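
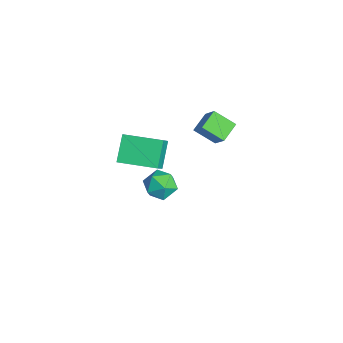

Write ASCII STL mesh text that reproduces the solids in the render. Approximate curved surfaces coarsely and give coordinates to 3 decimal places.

solid 
facet normal -0.594 -0.527 0.608
outer loop
vertex -2.782 -1.134 -3.366
vertex -2.451 -2.026 -3.815
vertex -1.943 -1.636 -2.981
endloop
endfacet
facet normal -0.378 0.076 0.923
outer loop
vertex -2.782 -1.134 -3.366
vertex -1.943 -1.636 -2.981
vertex -1.936 -0.588 -3.064
endloop
endfacet
facet normal -0.587 0.624 0.516
outer loop
vertex -2.782 -1.134 -3.366
vertex -1.936 -0.588 -3.064
vertex -2.44 -0.33 -3.95
endloop
endfacet
facet normal -0.931 0.360 -0.049
outer loop
vertex -2.782 -1.134 -3.366
vertex -2.44 -0.33 -3.95
vertex -2.759 -1.218 -4.414
endloop
endfacet
facet normal -0.936 -0.351 0.008
outer loop
vertex -2.782 -1.134 -3.366
vertex -2.759 -1.218 -4.414
vertex -2.451 -2.026 -3.815
endloop
endfacet
facet normal 0.335 0.072 0.940
outer loop
vertex -1.936 -0.588 -3.064
vertex -1.943 -1.636 -2.981
vertex -1.081 -1.142 -3.326
endloop
endfacet
facet normal -0.014 -0.903 0.430
outer loop
vertex -1.943 -1.636 -2.981
vertex -2.451 -2.026 -3.815
vertex -1.4 -2.03 -3.79
endloop
endfacet
facet normal -0.567 -0.619 -0.543
outer loop
vertex -2.451 -2.026 -3.815
vertex -2.759 -1.218 -4.414
vertex -1.904 -1.772 -4.676
endloop
endfacet
facet normal -0.559 0.533 -0.635
outer loop
vertex -2.759 -1.218 -4.414
vertex -2.44 -0.33 -3.95
vertex -1.897 -0.724 -4.759
endloop
endfacet
facet normal -0.003 0.960 0.281
outer loop
vertex -2.44 -0.33 -3.95
vertex -1.936 -0.588 -3.064
vertex -1.389 -0.334 -3.925
endloop
endfacet
facet normal 0.931 -0.360 0.049
outer loop
vertex -1.058 -1.226 -4.374
vertex -1.081 -1.142 -3.326
vertex -1.4 -2.03 -3.79
endloop
endfacet
facet normal 0.587 -0.624 -0.516
outer loop
vertex -1.058 -1.226 -4.374
vertex -1.4 -2.03 -3.79
vertex -1.904 -1.772 -4.676
endloop
endfacet
facet normal 0.378 -0.076 -0.923
outer loop
vertex -1.058 -1.226 -4.374
vertex -1.904 -1.772 -4.676
vertex -1.897 -0.724 -4.759
endloop
endfacet
facet normal 0.594 0.527 -0.608
outer loop
vertex -1.058 -1.226 -4.374
vertex -1.897 -0.724 -4.759
vertex -1.389 -0.334 -3.925
endloop
endfacet
facet normal 0.936 0.351 -0.008
outer loop
vertex -1.058 -1.226 -4.374
vertex -1.389 -0.334 -3.925
vertex -1.081 -1.142 -3.326
endloop
endfacet
facet normal 0.559 -0.533 0.635
outer loop
vertex -1.4 -2.03 -3.79
vertex -1.081 -1.142 -3.326
vertex -1.943 -1.636 -2.981
endloop
endfacet
facet normal 0.003 -0.960 -0.281
outer loop
vertex -1.904 -1.772 -4.676
vertex -1.4 -2.03 -3.79
vertex -2.451 -2.026 -3.815
endloop
endfacet
facet normal -0.335 -0.072 -0.940
outer loop
vertex -1.897 -0.724 -4.759
vertex -1.904 -1.772 -4.676
vertex -2.759 -1.218 -4.414
endloop
endfacet
facet normal 0.014 0.903 -0.430
outer loop
vertex -1.389 -0.334 -3.925
vertex -1.897 -0.724 -4.759
vertex -2.44 -0.33 -3.95
endloop
endfacet
facet normal 0.567 0.619 0.543
outer loop
vertex -1.081 -1.142 -3.326
vertex -1.389 -0.334 -3.925
vertex -1.936 -0.588 -3.064
endloop
endfacet
facet normal -0.600 0.321 -0.733
outer loop
vertex -0.177 -3.354 3.054
vertex 0.844 -1.462 3.048
vertex 0.905 -3.942 1.911
endloop
endfacet
facet normal -0.475 -0.880 0.003
outer loop
vertex 1.756 -4.398 2.952
vertex -0.177 -3.354 3.054
vertex 0.905 -3.942 1.911
endloop
endfacet
facet normal -0.600 0.321 -0.733
outer loop
vertex 0.905 -3.942 1.911
vertex 0.844 -1.462 3.048
vertex 1.926 -2.05 1.905
endloop
endfacet
facet normal 0.644 -0.350 -0.680
outer loop
vertex 1.926 -2.05 1.905
vertex 1.756 -4.398 2.952
vertex 0.905 -3.942 1.911
endloop
endfacet
facet normal -0.644 0.350 0.680
outer loop
vertex -0.177 -3.354 3.054
vertex 1.695 -1.918 4.089
vertex 0.844 -1.462 3.048
endloop
endfacet
facet normal -0.475 -0.880 0.003
outer loop
vertex 0.674 -3.81 4.095
vertex -0.177 -3.354 3.054
vertex 1.756 -4.398 2.952
endloop
endfacet
facet normal -0.644 0.350 0.680
outer loop
vertex 0.674 -3.81 4.095
vertex 1.695 -1.918 4.089
vertex -0.177 -3.354 3.054
endloop
endfacet
facet normal 0.475 0.880 -0.003
outer loop
vertex 0.844 -1.462 3.048
vertex 1.695 -1.918 4.089
vertex 1.926 -2.05 1.905
endloop
endfacet
facet normal 0.644 -0.350 -0.680
outer loop
vertex 2.777 -2.506 2.946
vertex 1.756 -4.398 2.952
vertex 1.926 -2.05 1.905
endloop
endfacet
facet normal 0.475 0.880 -0.003
outer loop
vertex 1.926 -2.05 1.905
vertex 1.695 -1.918 4.089
vertex 2.777 -2.506 2.946
endloop
endfacet
facet normal 0.600 -0.321 0.733
outer loop
vertex 2.777 -2.506 2.946
vertex 0.674 -3.81 4.095
vertex 1.756 -4.398 2.952
endloop
endfacet
facet normal 0.600 -0.321 0.733
outer loop
vertex 1.695 -1.918 4.089
vertex 0.674 -3.81 4.095
vertex 2.777 -2.506 2.946
endloop
endfacet
facet normal -0.638 -0.123 -0.760
outer loop
vertex -2.836 1.591 0.964
vertex -2.134 2.612 0.21
vertex -2.088 0.716 0.477
endloop
endfacet
facet normal -0.484 -0.704 0.520
outer loop
vertex -1.086 0.908 1.67
vertex -2.836 1.591 0.964
vertex -2.088 0.716 0.477
endloop
endfacet
facet normal -0.638 -0.123 -0.760
outer loop
vertex -2.088 0.716 0.477
vertex -2.134 2.612 0.21
vertex -1.386 1.737 -0.277
endloop
endfacet
facet normal 0.599 -0.700 -0.390
outer loop
vertex -1.386 1.737 -0.277
vertex -1.086 0.908 1.67
vertex -2.088 0.716 0.477
endloop
endfacet
facet normal -0.599 0.700 0.390
outer loop
vertex -2.836 1.591 0.964
vertex -1.132 2.804 1.403
vertex -2.134 2.612 0.21
endloop
endfacet
facet normal -0.484 -0.704 0.520
outer loop
vertex -1.834 1.783 2.157
vertex -2.836 1.591 0.964
vertex -1.086 0.908 1.67
endloop
endfacet
facet normal -0.599 0.700 0.390
outer loop
vertex -1.834 1.783 2.157
vertex -1.132 2.804 1.403
vertex -2.836 1.591 0.964
endloop
endfacet
facet normal 0.484 0.704 -0.520
outer loop
vertex -2.134 2.612 0.21
vertex -1.132 2.804 1.403
vertex -1.386 1.737 -0.277
endloop
endfacet
facet normal 0.599 -0.700 -0.390
outer loop
vertex -0.384 1.929 0.916
vertex -1.086 0.908 1.67
vertex -1.386 1.737 -0.277
endloop
endfacet
facet normal 0.484 0.704 -0.520
outer loop
vertex -1.386 1.737 -0.277
vertex -1.132 2.804 1.403
vertex -0.384 1.929 0.916
endloop
endfacet
facet normal 0.638 0.123 0.760
outer loop
vertex -0.384 1.929 0.916
vertex -1.834 1.783 2.157
vertex -1.086 0.908 1.67
endloop
endfacet
facet normal 0.638 0.123 0.760
outer loop
vertex -1.132 2.804 1.403
vertex -1.834 1.783 2.157
vertex -0.384 1.929 0.916
endloop
endfacet

endsolid


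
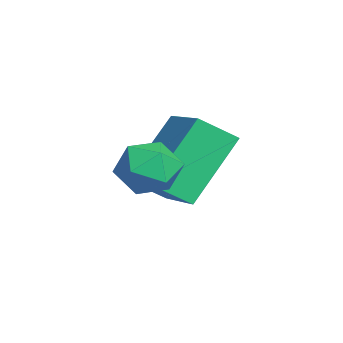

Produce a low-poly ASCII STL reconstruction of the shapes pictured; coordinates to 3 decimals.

solid 
facet normal -0.552 0.783 0.287
outer loop
vertex 1.206 -0.247 -3.443
vertex 0.61 -0.574 -3.697
vertex 0.817 -0.68 -3.009
endloop
endfacet
facet normal 0.014 0.701 0.713
outer loop
vertex 1.206 -0.247 -3.443
vertex 0.817 -0.68 -3.009
vertex 1.541 -0.709 -2.995
endloop
endfacet
facet normal 0.602 0.736 0.309
outer loop
vertex 1.206 -0.247 -3.443
vertex 1.541 -0.709 -2.995
vertex 1.783 -0.622 -3.674
endloop
endfacet
facet normal 0.399 0.840 -0.367
outer loop
vertex 1.206 -0.247 -3.443
vertex 1.783 -0.622 -3.674
vertex 1.207 -0.538 -4.108
endloop
endfacet
facet normal -0.315 0.869 -0.381
outer loop
vertex 1.206 -0.247 -3.443
vertex 1.207 -0.538 -4.108
vertex 0.61 -0.574 -3.697
endloop
endfacet
facet normal -0.017 0.048 0.999
outer loop
vertex 1.541 -0.709 -2.995
vertex 0.817 -0.68 -3.009
vertex 1.153 -1.322 -2.972
endloop
endfacet
facet normal -0.934 0.182 0.309
outer loop
vertex 0.817 -0.68 -3.009
vertex 0.61 -0.574 -3.697
vertex 0.577 -1.238 -3.406
endloop
endfacet
facet normal -0.550 0.319 -0.771
outer loop
vertex 0.61 -0.574 -3.697
vertex 1.207 -0.538 -4.108
vertex 0.819 -1.151 -4.085
endloop
endfacet
facet normal 0.604 0.273 -0.749
outer loop
vertex 1.207 -0.538 -4.108
vertex 1.783 -0.622 -3.674
vertex 1.543 -1.18 -4.071
endloop
endfacet
facet normal 0.932 0.105 0.346
outer loop
vertex 1.783 -0.622 -3.674
vertex 1.541 -0.709 -2.995
vertex 1.75 -1.286 -3.383
endloop
endfacet
facet normal -0.399 -0.840 0.367
outer loop
vertex 1.154 -1.613 -3.637
vertex 1.153 -1.322 -2.972
vertex 0.577 -1.238 -3.406
endloop
endfacet
facet normal -0.602 -0.736 -0.309
outer loop
vertex 1.154 -1.613 -3.637
vertex 0.577 -1.238 -3.406
vertex 0.819 -1.151 -4.085
endloop
endfacet
facet normal -0.014 -0.701 -0.713
outer loop
vertex 1.154 -1.613 -3.637
vertex 0.819 -1.151 -4.085
vertex 1.543 -1.18 -4.071
endloop
endfacet
facet normal 0.552 -0.783 -0.287
outer loop
vertex 1.154 -1.613 -3.637
vertex 1.543 -1.18 -4.071
vertex 1.75 -1.286 -3.383
endloop
endfacet
facet normal 0.315 -0.869 0.381
outer loop
vertex 1.154 -1.613 -3.637
vertex 1.75 -1.286 -3.383
vertex 1.153 -1.322 -2.972
endloop
endfacet
facet normal -0.604 -0.273 0.749
outer loop
vertex 0.577 -1.238 -3.406
vertex 1.153 -1.322 -2.972
vertex 0.817 -0.68 -3.009
endloop
endfacet
facet normal -0.932 -0.105 -0.346
outer loop
vertex 0.819 -1.151 -4.085
vertex 0.577 -1.238 -3.406
vertex 0.61 -0.574 -3.697
endloop
endfacet
facet normal 0.017 -0.048 -0.999
outer loop
vertex 1.543 -1.18 -4.071
vertex 0.819 -1.151 -4.085
vertex 1.207 -0.538 -4.108
endloop
endfacet
facet normal 0.934 -0.182 -0.309
outer loop
vertex 1.75 -1.286 -3.383
vertex 1.543 -1.18 -4.071
vertex 1.783 -0.622 -3.674
endloop
endfacet
facet normal 0.550 -0.319 0.771
outer loop
vertex 1.153 -1.322 -2.972
vertex 1.75 -1.286 -3.383
vertex 1.541 -0.709 -2.995
endloop
endfacet
facet normal -0.909 -0.283 -0.306
outer loop
vertex -0.663 -1.328 -4.662
vertex -1.45 -0.369 -3.209
vertex -0.725 -0.503 -5.24
endloop
endfacet
facet normal 0.412 -0.502 -0.761
outer loop
vertex 0.73 -0.051 -4.751
vertex -0.663 -1.328 -4.662
vertex -0.725 -0.503 -5.24
endloop
endfacet
facet normal -0.909 -0.282 -0.306
outer loop
vertex -0.725 -0.503 -5.24
vertex -1.45 -0.369 -3.209
vertex -1.511 0.457 -3.788
endloop
endfacet
facet normal -0.061 0.817 -0.573
outer loop
vertex -1.511 0.457 -3.788
vertex 0.73 -0.051 -4.751
vertex -0.725 -0.503 -5.24
endloop
endfacet
facet normal 0.061 -0.817 0.573
outer loop
vertex -0.663 -1.328 -4.662
vertex 0.005 0.083 -2.72
vertex -1.45 -0.369 -3.209
endloop
endfacet
facet normal 0.412 -0.502 -0.760
outer loop
vertex 0.791 -0.877 -4.172
vertex -0.663 -1.328 -4.662
vertex 0.73 -0.051 -4.751
endloop
endfacet
facet normal 0.060 -0.817 0.573
outer loop
vertex 0.791 -0.877 -4.172
vertex 0.005 0.083 -2.72
vertex -0.663 -1.328 -4.662
endloop
endfacet
facet normal -0.412 0.503 0.760
outer loop
vertex -1.45 -0.369 -3.209
vertex 0.005 0.083 -2.72
vertex -1.511 0.457 -3.788
endloop
endfacet
facet normal -0.061 0.818 -0.573
outer loop
vertex -0.057 0.908 -3.298
vertex 0.73 -0.051 -4.751
vertex -1.511 0.457 -3.788
endloop
endfacet
facet normal -0.412 0.502 0.761
outer loop
vertex -1.511 0.457 -3.788
vertex 0.005 0.083 -2.72
vertex -0.057 0.908 -3.298
endloop
endfacet
facet normal 0.909 0.282 0.306
outer loop
vertex -0.057 0.908 -3.298
vertex 0.791 -0.877 -4.172
vertex 0.73 -0.051 -4.751
endloop
endfacet
facet normal 0.909 0.282 0.306
outer loop
vertex 0.005 0.083 -2.72
vertex 0.791 -0.877 -4.172
vertex -0.057 0.908 -3.298
endloop
endfacet

endsolid


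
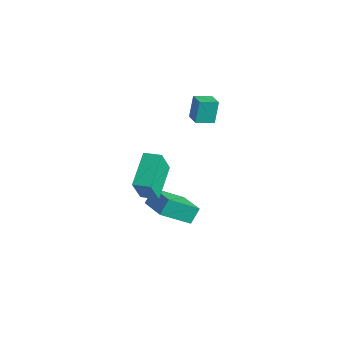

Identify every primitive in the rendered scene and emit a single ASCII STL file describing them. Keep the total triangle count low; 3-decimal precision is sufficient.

solid 
facet normal -0.848 0.413 -0.333
outer loop
vertex 0.642 3.733 3.06
vertex 1.167 4.587 2.783
vertex 0.859 3.21 1.857
endloop
endfacet
facet normal -0.505 -0.821 0.266
outer loop
vertex 1.673 2.813 2.177
vertex 0.642 3.733 3.06
vertex 0.859 3.21 1.857
endloop
endfacet
facet normal -0.847 0.414 -0.334
outer loop
vertex 0.859 3.21 1.857
vertex 1.167 4.587 2.783
vertex 1.385 4.063 1.58
endloop
endfacet
facet normal 0.163 -0.394 -0.904
outer loop
vertex 1.385 4.063 1.58
vertex 1.673 2.813 2.177
vertex 0.859 3.21 1.857
endloop
endfacet
facet normal -0.163 0.394 0.905
outer loop
vertex 0.642 3.733 3.06
vertex 1.981 4.19 3.103
vertex 1.167 4.587 2.783
endloop
endfacet
facet normal -0.505 -0.821 0.266
outer loop
vertex 1.455 3.337 3.38
vertex 0.642 3.733 3.06
vertex 1.673 2.813 2.177
endloop
endfacet
facet normal -0.164 0.395 0.904
outer loop
vertex 1.455 3.337 3.38
vertex 1.981 4.19 3.103
vertex 0.642 3.733 3.06
endloop
endfacet
facet normal 0.505 0.821 -0.266
outer loop
vertex 1.167 4.587 2.783
vertex 1.981 4.19 3.103
vertex 1.385 4.063 1.58
endloop
endfacet
facet normal 0.164 -0.394 -0.904
outer loop
vertex 2.198 3.667 1.9
vertex 1.673 2.813 2.177
vertex 1.385 4.063 1.58
endloop
endfacet
facet normal 0.505 0.821 -0.266
outer loop
vertex 1.385 4.063 1.58
vertex 1.981 4.19 3.103
vertex 2.198 3.667 1.9
endloop
endfacet
facet normal 0.848 -0.413 0.333
outer loop
vertex 2.198 3.667 1.9
vertex 1.455 3.337 3.38
vertex 1.673 2.813 2.177
endloop
endfacet
facet normal 0.847 -0.414 0.333
outer loop
vertex 1.981 4.19 3.103
vertex 1.455 3.337 3.38
vertex 2.198 3.667 1.9
endloop
endfacet
facet normal -0.896 -0.422 -0.139
outer loop
vertex 3.753 -3.723 3.4
vertex 2.871 -2.074 4.079
vertex 3.707 -3.143 1.931
endloop
endfacet
facet normal 0.443 -0.829 -0.341
outer loop
vertex 4.549 -2.746 2.061
vertex 3.753 -3.723 3.4
vertex 3.707 -3.143 1.931
endloop
endfacet
facet normal -0.896 -0.422 -0.139
outer loop
vertex 3.707 -3.143 1.931
vertex 2.871 -2.074 4.079
vertex 2.825 -1.493 2.61
endloop
endfacet
facet normal -0.029 0.367 -0.930
outer loop
vertex 2.825 -1.493 2.61
vertex 4.549 -2.746 2.061
vertex 3.707 -3.143 1.931
endloop
endfacet
facet normal 0.030 -0.367 0.930
outer loop
vertex 3.753 -3.723 3.4
vertex 3.713 -1.677 4.209
vertex 2.871 -2.074 4.079
endloop
endfacet
facet normal 0.443 -0.829 -0.342
outer loop
vertex 4.595 -3.327 3.53
vertex 3.753 -3.723 3.4
vertex 4.549 -2.746 2.061
endloop
endfacet
facet normal 0.029 -0.367 0.930
outer loop
vertex 4.595 -3.327 3.53
vertex 3.713 -1.677 4.209
vertex 3.753 -3.723 3.4
endloop
endfacet
facet normal -0.443 0.829 0.342
outer loop
vertex 2.871 -2.074 4.079
vertex 3.713 -1.677 4.209
vertex 2.825 -1.493 2.61
endloop
endfacet
facet normal -0.029 0.367 -0.930
outer loop
vertex 3.667 -1.097 2.74
vertex 4.549 -2.746 2.061
vertex 2.825 -1.493 2.61
endloop
endfacet
facet normal -0.443 0.829 0.341
outer loop
vertex 2.825 -1.493 2.61
vertex 3.713 -1.677 4.209
vertex 3.667 -1.097 2.74
endloop
endfacet
facet normal 0.896 0.422 0.139
outer loop
vertex 3.667 -1.097 2.74
vertex 4.595 -3.327 3.53
vertex 4.549 -2.746 2.061
endloop
endfacet
facet normal 0.896 0.422 0.139
outer loop
vertex 3.713 -1.677 4.209
vertex 4.595 -3.327 3.53
vertex 3.667 -1.097 2.74
endloop
endfacet
facet normal -0.914 0.272 -0.301
outer loop
vertex 2.122 -1.285 -1.221
vertex 2.085 -0.625 -0.512
vertex 2.926 0.068 -2.439
endloop
endfacet
facet normal 0.038 -0.681 -0.731
outer loop
vertex 4.415 -0.375 -1.948
vertex 2.122 -1.285 -1.221
vertex 2.926 0.068 -2.439
endloop
endfacet
facet normal -0.914 0.271 -0.301
outer loop
vertex 2.926 0.068 -2.439
vertex 2.085 -0.625 -0.512
vertex 2.888 0.728 -1.73
endloop
endfacet
facet normal 0.404 0.680 -0.612
outer loop
vertex 2.888 0.728 -1.73
vertex 4.415 -0.375 -1.948
vertex 2.926 0.068 -2.439
endloop
endfacet
facet normal -0.404 -0.680 0.612
outer loop
vertex 2.122 -1.285 -1.221
vertex 3.574 -1.068 -0.021
vertex 2.085 -0.625 -0.512
endloop
endfacet
facet normal 0.038 -0.681 -0.731
outer loop
vertex 3.612 -1.728 -0.73
vertex 2.122 -1.285 -1.221
vertex 4.415 -0.375 -1.948
endloop
endfacet
facet normal -0.404 -0.680 0.612
outer loop
vertex 3.612 -1.728 -0.73
vertex 3.574 -1.068 -0.021
vertex 2.122 -1.285 -1.221
endloop
endfacet
facet normal -0.038 0.681 0.731
outer loop
vertex 2.085 -0.625 -0.512
vertex 3.574 -1.068 -0.021
vertex 2.888 0.728 -1.73
endloop
endfacet
facet normal 0.404 0.680 -0.612
outer loop
vertex 4.378 0.285 -1.239
vertex 4.415 -0.375 -1.948
vertex 2.888 0.728 -1.73
endloop
endfacet
facet normal -0.038 0.681 0.731
outer loop
vertex 2.888 0.728 -1.73
vertex 3.574 -1.068 -0.021
vertex 4.378 0.285 -1.239
endloop
endfacet
facet normal 0.914 -0.272 0.301
outer loop
vertex 4.378 0.285 -1.239
vertex 3.612 -1.728 -0.73
vertex 4.415 -0.375 -1.948
endloop
endfacet
facet normal 0.914 -0.271 0.302
outer loop
vertex 3.574 -1.068 -0.021
vertex 3.612 -1.728 -0.73
vertex 4.378 0.285 -1.239
endloop
endfacet

endsolid


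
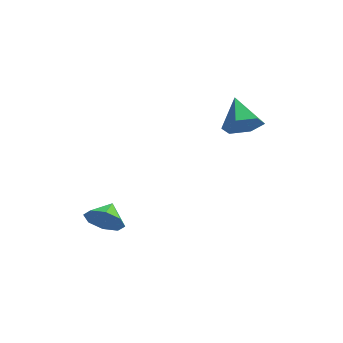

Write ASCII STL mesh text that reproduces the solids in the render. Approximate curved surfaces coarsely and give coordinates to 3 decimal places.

solid 
facet normal 0.316 -0.808 -0.497
outer loop
vertex 4.396 1.042 0.541
vertex 3.719 1.26 -0.244
vertex 4.701 1.657 -0.266
endloop
endfacet
facet normal 0.667 0.450 0.595
outer loop
vertex 4.396 1.042 0.541
vertex 4.701 1.657 -0.266
vertex 3.141 2.74 0.664
endloop
endfacet
facet normal 0.316 -0.809 -0.496
outer loop
vertex 4.701 1.657 -0.266
vertex 3.719 1.26 -0.244
vertex 4.024 1.875 -1.052
endloop
endfacet
facet normal 0.486 0.855 -0.181
outer loop
vertex 4.701 1.657 -0.266
vertex 4.024 1.875 -1.052
vertex 3.141 2.74 0.664
endloop
endfacet
facet normal 0.316 -0.809 -0.496
outer loop
vertex 4.024 1.875 -1.052
vertex 3.719 1.26 -0.244
vertex 3.042 1.478 -1.03
endloop
endfacet
facet normal -0.323 0.768 -0.553
outer loop
vertex 4.024 1.875 -1.052
vertex 3.042 1.478 -1.03
vertex 3.141 2.74 0.664
endloop
endfacet
facet normal 0.316 -0.809 -0.496
outer loop
vertex 3.042 1.478 -1.03
vertex 3.719 1.26 -0.244
vertex 2.736 0.863 -0.223
endloop
endfacet
facet normal -0.949 0.276 -0.150
outer loop
vertex 3.042 1.478 -1.03
vertex 2.736 0.863 -0.223
vertex 3.141 2.74 0.664
endloop
endfacet
facet normal 0.316 -0.809 -0.496
outer loop
vertex 2.736 0.863 -0.223
vertex 3.719 1.26 -0.244
vertex 3.413 0.645 0.563
endloop
endfacet
facet normal -0.769 -0.130 0.626
outer loop
vertex 2.736 0.863 -0.223
vertex 3.413 0.645 0.563
vertex 3.141 2.74 0.664
endloop
endfacet
facet normal 0.315 -0.809 -0.497
outer loop
vertex 3.413 0.645 0.563
vertex 3.719 1.26 -0.244
vertex 4.396 1.042 0.541
endloop
endfacet
facet normal 0.040 -0.043 0.998
outer loop
vertex 3.413 0.645 0.563
vertex 4.396 1.042 0.541
vertex 3.141 2.74 0.664
endloop
endfacet
facet normal -0.181 -0.924 -0.335
outer loop
vertex -1.54 -3.225 -4.812
vertex -2.134 -3.402 -4.003
vertex -2.285 -3.032 -4.941
endloop
endfacet
facet normal 0.297 0.810 -0.505
outer loop
vertex -1.54 -3.225 -4.812
vertex -2.285 -3.032 -4.941
vertex -1.926 -2.338 -3.617
endloop
endfacet
facet normal -0.182 -0.924 -0.335
outer loop
vertex -2.285 -3.032 -4.941
vertex -2.134 -3.402 -4.003
vertex -2.942 -3.055 -4.52
endloop
endfacet
facet normal -0.278 0.880 -0.386
outer loop
vertex -2.285 -3.032 -4.941
vertex -2.942 -3.055 -4.52
vertex -1.926 -2.338 -3.617
endloop
endfacet
facet normal -0.182 -0.924 -0.336
outer loop
vertex -2.942 -3.055 -4.52
vertex -2.134 -3.402 -4.003
vertex -3.126 -3.282 -3.796
endloop
endfacet
facet normal -0.624 0.777 0.085
outer loop
vertex -2.942 -3.055 -4.52
vertex -3.126 -3.282 -3.796
vertex -1.926 -2.338 -3.617
endloop
endfacet
facet normal -0.182 -0.925 -0.334
outer loop
vertex -3.126 -3.282 -3.796
vertex -2.134 -3.402 -4.003
vertex -2.729 -3.578 -3.193
endloop
endfacet
facet normal -0.536 0.562 0.629
outer loop
vertex -3.126 -3.282 -3.796
vertex -2.729 -3.578 -3.193
vertex -1.926 -2.338 -3.617
endloop
endfacet
facet normal -0.183 -0.924 -0.335
outer loop
vertex -2.729 -3.578 -3.193
vertex -2.134 -3.402 -4.003
vertex -1.984 -3.772 -3.064
endloop
endfacet
facet normal -0.067 0.361 0.930
outer loop
vertex -2.729 -3.578 -3.193
vertex -1.984 -3.772 -3.064
vertex -1.926 -2.338 -3.617
endloop
endfacet
facet normal -0.181 -0.925 -0.335
outer loop
vertex -1.984 -3.772 -3.064
vertex -2.134 -3.402 -4.003
vertex -1.327 -3.748 -3.485
endloop
endfacet
facet normal 0.508 0.292 0.810
outer loop
vertex -1.984 -3.772 -3.064
vertex -1.327 -3.748 -3.485
vertex -1.926 -2.338 -3.617
endloop
endfacet
facet normal -0.181 -0.924 -0.336
outer loop
vertex -1.327 -3.748 -3.485
vertex -2.134 -3.402 -4.003
vertex -1.143 -3.521 -4.209
endloop
endfacet
facet normal 0.853 0.394 0.341
outer loop
vertex -1.327 -3.748 -3.485
vertex -1.143 -3.521 -4.209
vertex -1.926 -2.338 -3.617
endloop
endfacet
facet normal -0.181 -0.925 -0.335
outer loop
vertex -1.143 -3.521 -4.209
vertex -2.134 -3.402 -4.003
vertex -1.54 -3.225 -4.812
endloop
endfacet
facet normal 0.766 0.609 -0.205
outer loop
vertex -1.143 -3.521 -4.209
vertex -1.54 -3.225 -4.812
vertex -1.926 -2.338 -3.617
endloop
endfacet

endsolid


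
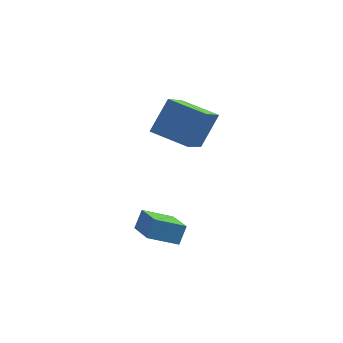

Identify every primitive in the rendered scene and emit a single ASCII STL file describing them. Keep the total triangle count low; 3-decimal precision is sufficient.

solid 
facet normal -0.926 0.316 0.208
outer loop
vertex 1.452 -0.33 2.365
vertex 2.048 0.534 3.703
vertex 1.757 1.377 1.128
endloop
endfacet
facet normal -0.351 -0.508 -0.787
outer loop
vertex 3.312 0.846 0.777
vertex 1.452 -0.33 2.365
vertex 1.757 1.377 1.128
endloop
endfacet
facet normal -0.926 0.316 0.208
outer loop
vertex 1.757 1.377 1.128
vertex 2.048 0.534 3.703
vertex 2.353 2.241 2.465
endloop
endfacet
facet normal 0.142 0.801 -0.581
outer loop
vertex 2.353 2.241 2.465
vertex 3.312 0.846 0.777
vertex 1.757 1.377 1.128
endloop
endfacet
facet normal -0.143 -0.801 0.581
outer loop
vertex 1.452 -0.33 2.365
vertex 3.603 0.003 3.352
vertex 2.048 0.534 3.703
endloop
endfacet
facet normal -0.351 -0.508 -0.787
outer loop
vertex 3.007 -0.861 2.015
vertex 1.452 -0.33 2.365
vertex 3.312 0.846 0.777
endloop
endfacet
facet normal -0.143 -0.801 0.581
outer loop
vertex 3.007 -0.861 2.015
vertex 3.603 0.003 3.352
vertex 1.452 -0.33 2.365
endloop
endfacet
facet normal 0.351 0.508 0.787
outer loop
vertex 2.048 0.534 3.703
vertex 3.603 0.003 3.352
vertex 2.353 2.241 2.465
endloop
endfacet
facet normal 0.143 0.801 -0.581
outer loop
vertex 3.908 1.71 2.115
vertex 3.312 0.846 0.777
vertex 2.353 2.241 2.465
endloop
endfacet
facet normal 0.351 0.508 0.787
outer loop
vertex 2.353 2.241 2.465
vertex 3.603 0.003 3.352
vertex 3.908 1.71 2.115
endloop
endfacet
facet normal 0.926 -0.316 -0.208
outer loop
vertex 3.908 1.71 2.115
vertex 3.007 -0.861 2.015
vertex 3.312 0.846 0.777
endloop
endfacet
facet normal 0.926 -0.316 -0.208
outer loop
vertex 3.603 0.003 3.352
vertex 3.007 -0.861 2.015
vertex 3.908 1.71 2.115
endloop
endfacet
facet normal -0.864 -0.278 0.421
outer loop
vertex 2.159 -3.796 -0.073
vertex 1.464 -2.495 -0.641
vertex 1.939 -4.237 -0.815
endloop
endfacet
facet normal 0.440 -0.823 0.359
outer loop
vertex 3.096 -3.865 -1.379
vertex 2.159 -3.796 -0.073
vertex 1.939 -4.237 -0.815
endloop
endfacet
facet normal -0.863 -0.278 0.421
outer loop
vertex 1.939 -4.237 -0.815
vertex 1.464 -2.495 -0.641
vertex 1.244 -2.936 -1.382
endloop
endfacet
facet normal -0.247 -0.495 -0.833
outer loop
vertex 1.244 -2.936 -1.382
vertex 3.096 -3.865 -1.379
vertex 1.939 -4.237 -0.815
endloop
endfacet
facet normal 0.247 0.495 0.833
outer loop
vertex 2.159 -3.796 -0.073
vertex 2.621 -2.123 -1.205
vertex 1.464 -2.495 -0.641
endloop
endfacet
facet normal 0.440 -0.823 0.359
outer loop
vertex 3.316 -3.424 -0.638
vertex 2.159 -3.796 -0.073
vertex 3.096 -3.865 -1.379
endloop
endfacet
facet normal 0.247 0.495 0.833
outer loop
vertex 3.316 -3.424 -0.638
vertex 2.621 -2.123 -1.205
vertex 2.159 -3.796 -0.073
endloop
endfacet
facet normal -0.440 0.823 -0.359
outer loop
vertex 1.464 -2.495 -0.641
vertex 2.621 -2.123 -1.205
vertex 1.244 -2.936 -1.382
endloop
endfacet
facet normal -0.247 -0.496 -0.833
outer loop
vertex 2.401 -2.564 -1.947
vertex 3.096 -3.865 -1.379
vertex 1.244 -2.936 -1.382
endloop
endfacet
facet normal -0.440 0.823 -0.359
outer loop
vertex 1.244 -2.936 -1.382
vertex 2.621 -2.123 -1.205
vertex 2.401 -2.564 -1.947
endloop
endfacet
facet normal 0.863 0.277 -0.421
outer loop
vertex 2.401 -2.564 -1.947
vertex 3.316 -3.424 -0.638
vertex 3.096 -3.865 -1.379
endloop
endfacet
facet normal 0.863 0.278 -0.421
outer loop
vertex 2.621 -2.123 -1.205
vertex 3.316 -3.424 -0.638
vertex 2.401 -2.564 -1.947
endloop
endfacet

endsolid


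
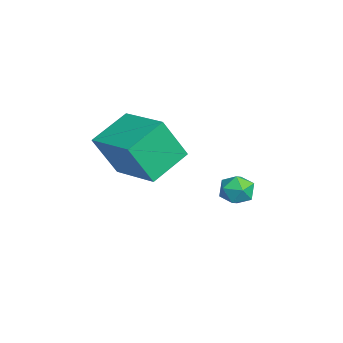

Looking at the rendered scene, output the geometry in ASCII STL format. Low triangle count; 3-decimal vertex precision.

solid 
facet normal -0.826 -0.527 -0.200
outer loop
vertex -0.208 -2.428 2.636
vertex -1.18 -1.179 3.359
vertex -0.35 -1.573 0.968
endloop
endfacet
facet normal 0.559 -0.718 -0.415
outer loop
vertex 1.36 -0.481 1.381
vertex -0.208 -2.428 2.636
vertex -0.35 -1.573 0.968
endloop
endfacet
facet normal -0.826 -0.527 -0.200
outer loop
vertex -0.35 -1.573 0.968
vertex -1.18 -1.179 3.359
vertex -1.322 -0.324 1.691
endloop
endfacet
facet normal -0.076 0.455 -0.887
outer loop
vertex -1.322 -0.324 1.691
vertex 1.36 -0.481 1.381
vertex -0.35 -1.573 0.968
endloop
endfacet
facet normal 0.076 -0.455 0.887
outer loop
vertex -0.208 -2.428 2.636
vertex 0.53 -0.087 3.772
vertex -1.18 -1.179 3.359
endloop
endfacet
facet normal 0.559 -0.718 -0.415
outer loop
vertex 1.502 -1.336 3.049
vertex -0.208 -2.428 2.636
vertex 1.36 -0.481 1.381
endloop
endfacet
facet normal 0.076 -0.455 0.887
outer loop
vertex 1.502 -1.336 3.049
vertex 0.53 -0.087 3.772
vertex -0.208 -2.428 2.636
endloop
endfacet
facet normal -0.559 0.718 0.415
outer loop
vertex -1.18 -1.179 3.359
vertex 0.53 -0.087 3.772
vertex -1.322 -0.324 1.691
endloop
endfacet
facet normal -0.076 0.455 -0.887
outer loop
vertex 0.388 0.768 2.104
vertex 1.36 -0.481 1.381
vertex -1.322 -0.324 1.691
endloop
endfacet
facet normal -0.559 0.718 0.415
outer loop
vertex -1.322 -0.324 1.691
vertex 0.53 -0.087 3.772
vertex 0.388 0.768 2.104
endloop
endfacet
facet normal 0.826 0.527 0.200
outer loop
vertex 0.388 0.768 2.104
vertex 1.502 -1.336 3.049
vertex 1.36 -0.481 1.381
endloop
endfacet
facet normal 0.826 0.527 0.200
outer loop
vertex 0.53 -0.087 3.772
vertex 1.502 -1.336 3.049
vertex 0.388 0.768 2.104
endloop
endfacet
facet normal 0.087 0.984 -0.159
outer loop
vertex -0.897 3.164 -1.048
vertex -1.619 3.229 -1.039
vertex -1.241 3.295 -0.423
endloop
endfacet
facet normal 0.649 0.733 0.204
outer loop
vertex -0.897 3.164 -1.048
vertex -1.241 3.295 -0.423
vertex -0.695 2.817 -0.444
endloop
endfacet
facet normal 0.956 0.224 -0.191
outer loop
vertex -0.897 3.164 -1.048
vertex -0.695 2.817 -0.444
vertex -0.736 2.457 -1.072
endloop
endfacet
facet normal 0.584 0.160 -0.796
outer loop
vertex -0.897 3.164 -1.048
vertex -0.736 2.457 -1.072
vertex -1.307 2.711 -1.44
endloop
endfacet
facet normal 0.047 0.629 -0.776
outer loop
vertex -0.897 3.164 -1.048
vertex -1.307 2.711 -1.44
vertex -1.619 3.229 -1.039
endloop
endfacet
facet normal 0.409 0.432 0.804
outer loop
vertex -0.695 2.817 -0.444
vertex -1.241 3.295 -0.423
vertex -1.293 2.669 -0.06
endloop
endfacet
facet normal -0.502 0.837 0.218
outer loop
vertex -1.241 3.295 -0.423
vertex -1.619 3.229 -1.039
vertex -1.864 2.923 -0.428
endloop
endfacet
facet normal -0.567 0.263 -0.781
outer loop
vertex -1.619 3.229 -1.039
vertex -1.307 2.711 -1.44
vertex -1.905 2.563 -1.056
endloop
endfacet
facet normal 0.303 -0.497 -0.813
outer loop
vertex -1.307 2.711 -1.44
vertex -0.736 2.457 -1.072
vertex -1.359 2.085 -1.077
endloop
endfacet
facet normal 0.905 -0.393 0.166
outer loop
vertex -0.736 2.457 -1.072
vertex -0.695 2.817 -0.444
vertex -0.981 2.151 -0.461
endloop
endfacet
facet normal -0.584 -0.160 0.796
outer loop
vertex -1.703 2.216 -0.452
vertex -1.293 2.669 -0.06
vertex -1.864 2.923 -0.428
endloop
endfacet
facet normal -0.956 -0.224 0.191
outer loop
vertex -1.703 2.216 -0.452
vertex -1.864 2.923 -0.428
vertex -1.905 2.563 -1.056
endloop
endfacet
facet normal -0.649 -0.733 -0.204
outer loop
vertex -1.703 2.216 -0.452
vertex -1.905 2.563 -1.056
vertex -1.359 2.085 -1.077
endloop
endfacet
facet normal -0.087 -0.984 0.159
outer loop
vertex -1.703 2.216 -0.452
vertex -1.359 2.085 -1.077
vertex -0.981 2.151 -0.461
endloop
endfacet
facet normal -0.047 -0.629 0.776
outer loop
vertex -1.703 2.216 -0.452
vertex -0.981 2.151 -0.461
vertex -1.293 2.669 -0.06
endloop
endfacet
facet normal -0.303 0.497 0.813
outer loop
vertex -1.864 2.923 -0.428
vertex -1.293 2.669 -0.06
vertex -1.241 3.295 -0.423
endloop
endfacet
facet normal -0.905 0.393 -0.166
outer loop
vertex -1.905 2.563 -1.056
vertex -1.864 2.923 -0.428
vertex -1.619 3.229 -1.039
endloop
endfacet
facet normal -0.409 -0.432 -0.804
outer loop
vertex -1.359 2.085 -1.077
vertex -1.905 2.563 -1.056
vertex -1.307 2.711 -1.44
endloop
endfacet
facet normal 0.502 -0.837 -0.218
outer loop
vertex -0.981 2.151 -0.461
vertex -1.359 2.085 -1.077
vertex -0.736 2.457 -1.072
endloop
endfacet
facet normal 0.567 -0.263 0.781
outer loop
vertex -1.293 2.669 -0.06
vertex -0.981 2.151 -0.461
vertex -0.695 2.817 -0.444
endloop
endfacet

endsolid


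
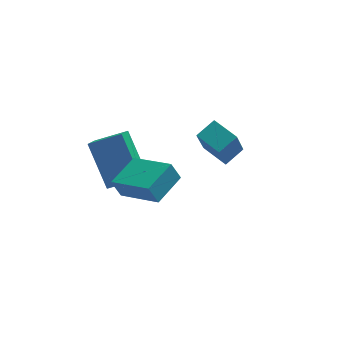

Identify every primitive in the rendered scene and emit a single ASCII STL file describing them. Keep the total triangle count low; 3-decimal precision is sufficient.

solid 
facet normal -0.887 0.164 -0.433
outer loop
vertex -2.815 -1.228 -3.32
vertex -3.321 0.095 -1.783
vertex -2.48 -0.585 -3.763
endloop
endfacet
facet normal 0.242 -0.633 -0.736
outer loop
vertex -1.239 -0.815 -3.157
vertex -2.815 -1.228 -3.32
vertex -2.48 -0.585 -3.763
endloop
endfacet
facet normal -0.887 0.164 -0.433
outer loop
vertex -2.48 -0.585 -3.763
vertex -3.321 0.095 -1.783
vertex -2.986 0.738 -2.226
endloop
endfacet
facet normal 0.395 0.757 -0.521
outer loop
vertex -2.986 0.738 -2.226
vertex -1.239 -0.815 -3.157
vertex -2.48 -0.585 -3.763
endloop
endfacet
facet normal -0.395 -0.757 0.521
outer loop
vertex -2.815 -1.228 -3.32
vertex -2.08 -0.135 -1.177
vertex -3.321 0.095 -1.783
endloop
endfacet
facet normal 0.242 -0.633 -0.736
outer loop
vertex -1.574 -1.458 -2.714
vertex -2.815 -1.228 -3.32
vertex -1.239 -0.815 -3.157
endloop
endfacet
facet normal -0.395 -0.757 0.521
outer loop
vertex -1.574 -1.458 -2.714
vertex -2.08 -0.135 -1.177
vertex -2.815 -1.228 -3.32
endloop
endfacet
facet normal -0.242 0.633 0.736
outer loop
vertex -3.321 0.095 -1.783
vertex -2.08 -0.135 -1.177
vertex -2.986 0.738 -2.226
endloop
endfacet
facet normal 0.395 0.757 -0.521
outer loop
vertex -1.745 0.508 -1.62
vertex -1.239 -0.815 -3.157
vertex -2.986 0.738 -2.226
endloop
endfacet
facet normal -0.242 0.633 0.736
outer loop
vertex -2.986 0.738 -2.226
vertex -2.08 -0.135 -1.177
vertex -1.745 0.508 -1.62
endloop
endfacet
facet normal 0.887 -0.164 0.433
outer loop
vertex -1.745 0.508 -1.62
vertex -1.574 -1.458 -2.714
vertex -1.239 -0.815 -3.157
endloop
endfacet
facet normal 0.887 -0.164 0.433
outer loop
vertex -2.08 -0.135 -1.177
vertex -1.574 -1.458 -2.714
vertex -1.745 0.508 -1.62
endloop
endfacet
facet normal -0.612 0.701 -0.365
outer loop
vertex -2.976 -3.681 -0.506
vertex -2.017 -2.691 -0.212
vertex -2.65 -3.779 -1.241
endloop
endfacet
facet normal -0.680 -0.703 -0.208
outer loop
vertex -1.523 -5.069 -0.568
vertex -2.976 -3.681 -0.506
vertex -2.65 -3.779 -1.241
endloop
endfacet
facet normal -0.612 0.702 -0.365
outer loop
vertex -2.65 -3.779 -1.241
vertex -2.017 -2.691 -0.212
vertex -1.69 -2.788 -0.946
endloop
endfacet
facet normal 0.403 -0.121 -0.907
outer loop
vertex -1.69 -2.788 -0.946
vertex -1.523 -5.069 -0.568
vertex -2.65 -3.779 -1.241
endloop
endfacet
facet normal -0.403 0.121 0.907
outer loop
vertex -2.976 -3.681 -0.506
vertex -0.89 -3.981 0.461
vertex -2.017 -2.691 -0.212
endloop
endfacet
facet normal -0.680 -0.702 -0.210
outer loop
vertex -1.85 -4.972 0.166
vertex -2.976 -3.681 -0.506
vertex -1.523 -5.069 -0.568
endloop
endfacet
facet normal -0.403 0.121 0.907
outer loop
vertex -1.85 -4.972 0.166
vertex -0.89 -3.981 0.461
vertex -2.976 -3.681 -0.506
endloop
endfacet
facet normal 0.679 0.703 0.210
outer loop
vertex -2.017 -2.691 -0.212
vertex -0.89 -3.981 0.461
vertex -1.69 -2.788 -0.946
endloop
endfacet
facet normal 0.403 -0.121 -0.907
outer loop
vertex -0.564 -4.079 -0.274
vertex -1.523 -5.069 -0.568
vertex -1.69 -2.788 -0.946
endloop
endfacet
facet normal 0.681 0.702 0.208
outer loop
vertex -1.69 -2.788 -0.946
vertex -0.89 -3.981 0.461
vertex -0.564 -4.079 -0.274
endloop
endfacet
facet normal 0.612 -0.701 0.365
outer loop
vertex -0.564 -4.079 -0.274
vertex -1.85 -4.972 0.166
vertex -1.523 -5.069 -0.568
endloop
endfacet
facet normal 0.612 -0.702 0.365
outer loop
vertex -0.89 -3.981 0.461
vertex -1.85 -4.972 0.166
vertex -0.564 -4.079 -0.274
endloop
endfacet
facet normal -0.786 -0.444 -0.430
outer loop
vertex 1.416 -1.039 -2.006
vertex 0.741 -0.093 -1.75
vertex 1.825 -0.354 -3.462
endloop
endfacet
facet normal 0.567 -0.795 -0.215
outer loop
vertex 2.579 0.073 -3.05
vertex 1.416 -1.039 -2.006
vertex 1.825 -0.354 -3.462
endloop
endfacet
facet normal -0.786 -0.446 -0.429
outer loop
vertex 1.825 -0.354 -3.462
vertex 0.741 -0.093 -1.75
vertex 1.149 0.592 -3.207
endloop
endfacet
facet normal 0.246 0.412 -0.877
outer loop
vertex 1.149 0.592 -3.207
vertex 2.579 0.073 -3.05
vertex 1.825 -0.354 -3.462
endloop
endfacet
facet normal -0.246 -0.413 0.877
outer loop
vertex 1.416 -1.039 -2.006
vertex 1.495 0.334 -1.338
vertex 0.741 -0.093 -1.75
endloop
endfacet
facet normal 0.567 -0.795 -0.215
outer loop
vertex 2.171 -0.612 -1.593
vertex 1.416 -1.039 -2.006
vertex 2.579 0.073 -3.05
endloop
endfacet
facet normal -0.246 -0.412 0.877
outer loop
vertex 2.171 -0.612 -1.593
vertex 1.495 0.334 -1.338
vertex 1.416 -1.039 -2.006
endloop
endfacet
facet normal -0.568 0.795 0.215
outer loop
vertex 0.741 -0.093 -1.75
vertex 1.495 0.334 -1.338
vertex 1.149 0.592 -3.207
endloop
endfacet
facet normal 0.246 0.413 -0.877
outer loop
vertex 1.904 1.019 -2.794
vertex 2.579 0.073 -3.05
vertex 1.149 0.592 -3.207
endloop
endfacet
facet normal -0.567 0.795 0.215
outer loop
vertex 1.149 0.592 -3.207
vertex 1.495 0.334 -1.338
vertex 1.904 1.019 -2.794
endloop
endfacet
facet normal 0.786 0.445 0.429
outer loop
vertex 1.904 1.019 -2.794
vertex 2.171 -0.612 -1.593
vertex 2.579 0.073 -3.05
endloop
endfacet
facet normal 0.785 0.445 0.430
outer loop
vertex 1.495 0.334 -1.338
vertex 2.171 -0.612 -1.593
vertex 1.904 1.019 -2.794
endloop
endfacet

endsolid


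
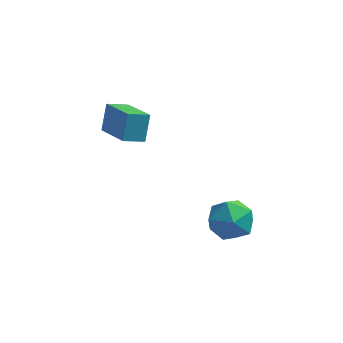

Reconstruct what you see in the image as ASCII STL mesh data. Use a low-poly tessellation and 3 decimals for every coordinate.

solid 
facet normal -0.596 0.707 -0.381
outer loop
vertex -3.997 3.419 3.152
vertex -3.188 3.914 2.806
vertex -4.071 2.737 2.001
endloop
endfacet
facet normal -0.801 -0.491 0.342
outer loop
vertex -2.832 1.266 2.794
vertex -3.997 3.419 3.152
vertex -4.071 2.737 2.001
endloop
endfacet
facet normal -0.595 0.707 -0.381
outer loop
vertex -4.071 2.737 2.001
vertex -3.188 3.914 2.806
vertex -3.261 3.232 1.655
endloop
endfacet
facet normal -0.055 -0.510 -0.859
outer loop
vertex -3.261 3.232 1.655
vertex -2.832 1.266 2.794
vertex -4.071 2.737 2.001
endloop
endfacet
facet normal 0.055 0.510 0.859
outer loop
vertex -3.997 3.419 3.152
vertex -1.949 2.443 3.599
vertex -3.188 3.914 2.806
endloop
endfacet
facet normal -0.802 -0.491 0.342
outer loop
vertex -2.759 1.948 3.945
vertex -3.997 3.419 3.152
vertex -2.832 1.266 2.794
endloop
endfacet
facet normal 0.055 0.510 0.859
outer loop
vertex -2.759 1.948 3.945
vertex -1.949 2.443 3.599
vertex -3.997 3.419 3.152
endloop
endfacet
facet normal 0.801 0.491 -0.342
outer loop
vertex -3.188 3.914 2.806
vertex -1.949 2.443 3.599
vertex -3.261 3.232 1.655
endloop
endfacet
facet normal -0.055 -0.510 -0.859
outer loop
vertex -2.023 1.761 2.448
vertex -2.832 1.266 2.794
vertex -3.261 3.232 1.655
endloop
endfacet
facet normal 0.802 0.490 -0.342
outer loop
vertex -3.261 3.232 1.655
vertex -1.949 2.443 3.599
vertex -2.023 1.761 2.448
endloop
endfacet
facet normal 0.596 -0.707 0.381
outer loop
vertex -2.023 1.761 2.448
vertex -2.759 1.948 3.945
vertex -2.832 1.266 2.794
endloop
endfacet
facet normal 0.595 -0.708 0.381
outer loop
vertex -1.949 2.443 3.599
vertex -2.759 1.948 3.945
vertex -2.023 1.761 2.448
endloop
endfacet
facet normal -0.377 0.660 0.650
outer loop
vertex 1.003 0.339 0.053
vertex 1.649 -0.073 0.847
vertex 2.013 0.756 0.216
endloop
endfacet
facet normal -0.380 0.925 -0.013
outer loop
vertex 1.003 0.339 0.053
vertex 2.013 0.756 0.216
vertex 1.643 0.59 -0.811
endloop
endfacet
facet normal -0.764 0.486 -0.425
outer loop
vertex 1.003 0.339 0.053
vertex 1.643 0.59 -0.811
vertex 1.052 -0.342 -0.814
endloop
endfacet
facet normal -0.999 -0.050 -0.017
outer loop
vertex 1.003 0.339 0.053
vertex 1.052 -0.342 -0.814
vertex 1.055 -0.752 0.211
endloop
endfacet
facet normal -0.760 0.058 0.648
outer loop
vertex 1.003 0.339 0.053
vertex 1.055 -0.752 0.211
vertex 1.649 -0.073 0.847
endloop
endfacet
facet normal 0.292 0.922 -0.254
outer loop
vertex 1.643 0.59 -0.811
vertex 2.013 0.756 0.216
vertex 2.685 0.332 -0.551
endloop
endfacet
facet normal 0.296 0.493 0.818
outer loop
vertex 2.013 0.756 0.216
vertex 1.649 -0.073 0.847
vertex 2.688 -0.078 0.474
endloop
endfacet
facet normal -0.323 -0.481 0.815
outer loop
vertex 1.649 -0.073 0.847
vertex 1.055 -0.752 0.211
vertex 2.097 -1.01 0.471
endloop
endfacet
facet normal -0.710 -0.655 -0.260
outer loop
vertex 1.055 -0.752 0.211
vertex 1.052 -0.342 -0.814
vertex 1.727 -1.176 -0.556
endloop
endfacet
facet normal -0.329 0.212 -0.920
outer loop
vertex 1.052 -0.342 -0.814
vertex 1.643 0.59 -0.811
vertex 2.091 -0.347 -1.187
endloop
endfacet
facet normal 0.999 0.050 0.017
outer loop
vertex 2.737 -0.759 -0.393
vertex 2.685 0.332 -0.551
vertex 2.688 -0.078 0.474
endloop
endfacet
facet normal 0.764 -0.486 0.425
outer loop
vertex 2.737 -0.759 -0.393
vertex 2.688 -0.078 0.474
vertex 2.097 -1.01 0.471
endloop
endfacet
facet normal 0.380 -0.925 0.013
outer loop
vertex 2.737 -0.759 -0.393
vertex 2.097 -1.01 0.471
vertex 1.727 -1.176 -0.556
endloop
endfacet
facet normal 0.377 -0.660 -0.650
outer loop
vertex 2.737 -0.759 -0.393
vertex 1.727 -1.176 -0.556
vertex 2.091 -0.347 -1.187
endloop
endfacet
facet normal 0.760 -0.058 -0.648
outer loop
vertex 2.737 -0.759 -0.393
vertex 2.091 -0.347 -1.187
vertex 2.685 0.332 -0.551
endloop
endfacet
facet normal 0.710 0.655 0.260
outer loop
vertex 2.688 -0.078 0.474
vertex 2.685 0.332 -0.551
vertex 2.013 0.756 0.216
endloop
endfacet
facet normal 0.329 -0.212 0.920
outer loop
vertex 2.097 -1.01 0.471
vertex 2.688 -0.078 0.474
vertex 1.649 -0.073 0.847
endloop
endfacet
facet normal -0.292 -0.922 0.254
outer loop
vertex 1.727 -1.176 -0.556
vertex 2.097 -1.01 0.471
vertex 1.055 -0.752 0.211
endloop
endfacet
facet normal -0.296 -0.493 -0.818
outer loop
vertex 2.091 -0.347 -1.187
vertex 1.727 -1.176 -0.556
vertex 1.052 -0.342 -0.814
endloop
endfacet
facet normal 0.323 0.481 -0.815
outer loop
vertex 2.685 0.332 -0.551
vertex 2.091 -0.347 -1.187
vertex 1.643 0.59 -0.811
endloop
endfacet

endsolid


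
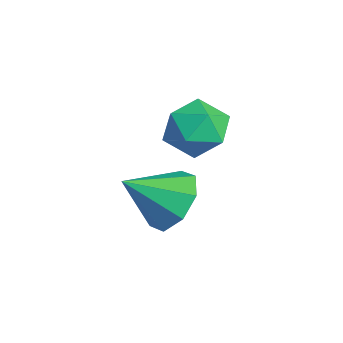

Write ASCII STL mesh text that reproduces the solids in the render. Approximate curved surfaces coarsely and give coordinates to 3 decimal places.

solid 
facet normal 0.022 0.559 0.829
outer loop
vertex -0.753 1.304 1.254
vertex -1.143 0.822 1.589
vertex -0.44 0.777 1.601
endloop
endfacet
facet normal 0.613 0.655 0.442
outer loop
vertex -0.753 1.304 1.254
vertex -0.44 0.777 1.601
vertex -0.198 0.976 0.97
endloop
endfacet
facet normal 0.418 0.885 -0.206
outer loop
vertex -0.753 1.304 1.254
vertex -0.198 0.976 0.97
vertex -0.752 1.144 0.568
endloop
endfacet
facet normal -0.294 0.931 -0.218
outer loop
vertex -0.753 1.304 1.254
vertex -0.752 1.144 0.568
vertex -1.336 1.049 0.951
endloop
endfacet
facet normal -0.538 0.729 0.422
outer loop
vertex -0.753 1.304 1.254
vertex -1.336 1.049 0.951
vertex -1.143 0.822 1.589
endloop
endfacet
facet normal 0.931 0.022 0.364
outer loop
vertex -0.198 0.976 0.97
vertex -0.44 0.777 1.601
vertex -0.244 0.291 1.129
endloop
endfacet
facet normal -0.026 -0.135 0.991
outer loop
vertex -0.44 0.777 1.601
vertex -1.143 0.822 1.589
vertex -0.828 0.196 1.512
endloop
endfacet
facet normal -0.933 0.140 0.332
outer loop
vertex -1.143 0.822 1.589
vertex -1.336 1.049 0.951
vertex -1.382 0.364 1.11
endloop
endfacet
facet normal -0.537 0.466 -0.703
outer loop
vertex -1.336 1.049 0.951
vertex -0.752 1.144 0.568
vertex -1.14 0.563 0.479
endloop
endfacet
facet normal 0.615 0.394 -0.683
outer loop
vertex -0.752 1.144 0.568
vertex -0.198 0.976 0.97
vertex -0.437 0.518 0.491
endloop
endfacet
facet normal 0.294 -0.931 0.218
outer loop
vertex -0.827 0.036 0.826
vertex -0.244 0.291 1.129
vertex -0.828 0.196 1.512
endloop
endfacet
facet normal -0.418 -0.885 0.206
outer loop
vertex -0.827 0.036 0.826
vertex -0.828 0.196 1.512
vertex -1.382 0.364 1.11
endloop
endfacet
facet normal -0.613 -0.655 -0.442
outer loop
vertex -0.827 0.036 0.826
vertex -1.382 0.364 1.11
vertex -1.14 0.563 0.479
endloop
endfacet
facet normal -0.022 -0.559 -0.829
outer loop
vertex -0.827 0.036 0.826
vertex -1.14 0.563 0.479
vertex -0.437 0.518 0.491
endloop
endfacet
facet normal 0.538 -0.729 -0.422
outer loop
vertex -0.827 0.036 0.826
vertex -0.437 0.518 0.491
vertex -0.244 0.291 1.129
endloop
endfacet
facet normal 0.537 -0.466 0.703
outer loop
vertex -0.828 0.196 1.512
vertex -0.244 0.291 1.129
vertex -0.44 0.777 1.601
endloop
endfacet
facet normal -0.615 -0.394 0.683
outer loop
vertex -1.382 0.364 1.11
vertex -0.828 0.196 1.512
vertex -1.143 0.822 1.589
endloop
endfacet
facet normal -0.931 -0.022 -0.364
outer loop
vertex -1.14 0.563 0.479
vertex -1.382 0.364 1.11
vertex -1.336 1.049 0.951
endloop
endfacet
facet normal 0.026 0.135 -0.991
outer loop
vertex -0.437 0.518 0.491
vertex -1.14 0.563 0.479
vertex -0.752 1.144 0.568
endloop
endfacet
facet normal 0.933 -0.140 -0.332
outer loop
vertex -0.244 0.291 1.129
vertex -0.437 0.518 0.491
vertex -0.198 0.976 0.97
endloop
endfacet
facet normal 0.071 0.802 -0.594
outer loop
vertex -0.259 0.503 -0.424
vertex -0.787 0.217 -0.873
vertex -0.789 0.663 -0.271
endloop
endfacet
facet normal 0.292 0.053 0.955
outer loop
vertex -0.259 0.503 -0.424
vertex -0.789 0.663 -0.271
vertex -0.873 -0.737 -0.167
endloop
endfacet
facet normal 0.073 0.801 -0.594
outer loop
vertex -0.789 0.663 -0.271
vertex -0.787 0.217 -0.873
vertex -1.317 0.563 -0.471
endloop
endfacet
facet normal -0.368 0.091 0.925
outer loop
vertex -0.789 0.663 -0.271
vertex -1.317 0.563 -0.471
vertex -0.873 -0.737 -0.167
endloop
endfacet
facet normal 0.072 0.801 -0.594
outer loop
vertex -1.317 0.563 -0.471
vertex -0.787 0.217 -0.873
vertex -1.535 0.259 -0.907
endloop
endfacet
facet normal -0.833 -0.161 0.529
outer loop
vertex -1.317 0.563 -0.471
vertex -1.535 0.259 -0.907
vertex -0.873 -0.737 -0.167
endloop
endfacet
facet normal 0.072 0.801 -0.594
outer loop
vertex -1.535 0.259 -0.907
vertex -0.787 0.217 -0.873
vertex -1.315 -0.069 -1.323
endloop
endfacet
facet normal -0.832 -0.555 -0.003
outer loop
vertex -1.535 0.259 -0.907
vertex -1.315 -0.069 -1.323
vertex -0.873 -0.737 -0.167
endloop
endfacet
facet normal 0.072 0.801 -0.594
outer loop
vertex -1.315 -0.069 -1.323
vertex -0.787 0.217 -0.873
vertex -0.786 -0.23 -1.476
endloop
endfacet
facet normal -0.365 -0.860 -0.357
outer loop
vertex -1.315 -0.069 -1.323
vertex -0.786 -0.23 -1.476
vertex -0.873 -0.737 -0.167
endloop
endfacet
facet normal 0.072 0.801 -0.594
outer loop
vertex -0.786 -0.23 -1.476
vertex -0.787 0.217 -0.873
vertex -0.257 -0.129 -1.276
endloop
endfacet
facet normal 0.295 -0.897 -0.328
outer loop
vertex -0.786 -0.23 -1.476
vertex -0.257 -0.129 -1.276
vertex -0.873 -0.737 -0.167
endloop
endfacet
facet normal 0.072 0.802 -0.593
outer loop
vertex -0.257 -0.129 -1.276
vertex -0.787 0.217 -0.873
vertex -0.039 0.174 -0.84
endloop
endfacet
facet normal 0.761 -0.646 0.068
outer loop
vertex -0.257 -0.129 -1.276
vertex -0.039 0.174 -0.84
vertex -0.873 -0.737 -0.167
endloop
endfacet
facet normal 0.072 0.801 -0.595
outer loop
vertex -0.039 0.174 -0.84
vertex -0.787 0.217 -0.873
vertex -0.259 0.503 -0.424
endloop
endfacet
facet normal 0.759 -0.251 0.600
outer loop
vertex -0.039 0.174 -0.84
vertex -0.259 0.503 -0.424
vertex -0.873 -0.737 -0.167
endloop
endfacet

endsolid


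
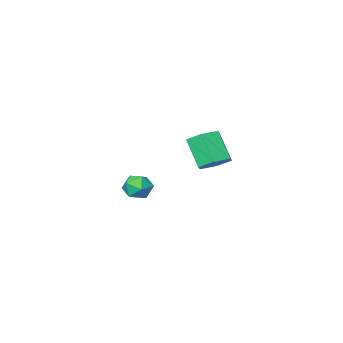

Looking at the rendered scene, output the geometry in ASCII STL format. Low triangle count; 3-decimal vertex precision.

solid 
facet normal -0.019 0.602 -0.799
outer loop
vertex 3.152 3.713 2.373
vertex 2.172 3.715 2.398
vertex 2.676 4.392 2.896
endloop
endfacet
facet normal 0.874 0.398 0.279
outer loop
vertex 3.152 3.713 2.373
vertex 2.676 4.392 2.896
vertex 3.188 2.563 3.898
endloop
endfacet
facet normal 0.874 0.398 0.279
outer loop
vertex 3.188 2.563 3.898
vertex 2.676 4.392 2.896
vertex 2.712 3.242 4.421
endloop
endfacet
facet normal 0.018 -0.602 0.798
outer loop
vertex 3.188 2.563 3.898
vertex 2.712 3.242 4.421
vertex 2.208 2.565 3.922
endloop
endfacet
facet normal -0.019 0.602 -0.799
outer loop
vertex 2.676 4.392 2.896
vertex 2.172 3.715 2.398
vertex 1.696 4.394 2.921
endloop
endfacet
facet normal 0.017 0.799 0.602
outer loop
vertex 2.676 4.392 2.896
vertex 1.696 4.394 2.921
vertex 2.712 3.242 4.421
endloop
endfacet
facet normal 0.016 0.798 0.602
outer loop
vertex 2.712 3.242 4.421
vertex 1.696 4.394 2.921
vertex 1.732 3.244 4.445
endloop
endfacet
facet normal 0.018 -0.602 0.798
outer loop
vertex 2.712 3.242 4.421
vertex 1.732 3.244 4.445
vertex 2.208 2.565 3.922
endloop
endfacet
facet normal -0.018 0.602 -0.798
outer loop
vertex 1.696 4.394 2.921
vertex 2.172 3.715 2.398
vertex 1.192 3.717 2.422
endloop
endfacet
facet normal -0.858 0.401 0.323
outer loop
vertex 1.696 4.394 2.921
vertex 1.192 3.717 2.422
vertex 1.732 3.244 4.445
endloop
endfacet
facet normal -0.857 0.401 0.323
outer loop
vertex 1.732 3.244 4.445
vertex 1.192 3.717 2.422
vertex 1.228 2.567 3.947
endloop
endfacet
facet normal 0.019 -0.602 0.799
outer loop
vertex 1.732 3.244 4.445
vertex 1.228 2.567 3.947
vertex 2.208 2.565 3.922
endloop
endfacet
facet normal -0.018 0.602 -0.798
outer loop
vertex 1.192 3.717 2.422
vertex 2.172 3.715 2.398
vertex 1.668 3.038 1.899
endloop
endfacet
facet normal -0.874 -0.398 -0.279
outer loop
vertex 1.192 3.717 2.422
vertex 1.668 3.038 1.899
vertex 1.228 2.567 3.947
endloop
endfacet
facet normal -0.874 -0.398 -0.279
outer loop
vertex 1.228 2.567 3.947
vertex 1.668 3.038 1.899
vertex 1.704 1.888 3.424
endloop
endfacet
facet normal 0.019 -0.602 0.799
outer loop
vertex 1.228 2.567 3.947
vertex 1.704 1.888 3.424
vertex 2.208 2.565 3.922
endloop
endfacet
facet normal -0.018 0.602 -0.798
outer loop
vertex 1.668 3.038 1.899
vertex 2.172 3.715 2.398
vertex 2.648 3.036 1.875
endloop
endfacet
facet normal -0.016 -0.799 -0.602
outer loop
vertex 1.668 3.038 1.899
vertex 2.648 3.036 1.875
vertex 1.704 1.888 3.424
endloop
endfacet
facet normal -0.017 -0.798 -0.602
outer loop
vertex 1.704 1.888 3.424
vertex 2.648 3.036 1.875
vertex 2.684 1.886 3.399
endloop
endfacet
facet normal 0.019 -0.602 0.799
outer loop
vertex 1.704 1.888 3.424
vertex 2.684 1.886 3.399
vertex 2.208 2.565 3.922
endloop
endfacet
facet normal -0.019 0.602 -0.799
outer loop
vertex 2.648 3.036 1.875
vertex 2.172 3.715 2.398
vertex 3.152 3.713 2.373
endloop
endfacet
facet normal 0.857 -0.401 -0.323
outer loop
vertex 2.648 3.036 1.875
vertex 3.152 3.713 2.373
vertex 2.684 1.886 3.399
endloop
endfacet
facet normal 0.858 -0.401 -0.322
outer loop
vertex 2.684 1.886 3.399
vertex 3.152 3.713 2.373
vertex 3.188 2.563 3.898
endloop
endfacet
facet normal 0.018 -0.602 0.798
outer loop
vertex 2.684 1.886 3.399
vertex 3.188 2.563 3.898
vertex 2.208 2.565 3.922
endloop
endfacet
facet normal -0.996 0.076 0.050
outer loop
vertex 1.901 -3.601 -2.421
vertex 1.931 -3.824 -1.491
vertex 1.987 -2.909 -1.766
endloop
endfacet
facet normal -0.732 0.514 -0.447
outer loop
vertex 1.901 -3.601 -2.421
vertex 1.987 -2.909 -1.766
vertex 2.504 -2.873 -2.571
endloop
endfacet
facet normal -0.373 0.120 -0.920
outer loop
vertex 1.901 -3.601 -2.421
vertex 2.504 -2.873 -2.571
vertex 2.767 -3.766 -2.794
endloop
endfacet
facet normal -0.415 -0.562 -0.715
outer loop
vertex 1.901 -3.601 -2.421
vertex 2.767 -3.766 -2.794
vertex 2.413 -4.354 -2.126
endloop
endfacet
facet normal -0.800 -0.589 -0.115
outer loop
vertex 1.901 -3.601 -2.421
vertex 2.413 -4.354 -2.126
vertex 1.931 -3.824 -1.491
endloop
endfacet
facet normal -0.268 0.955 -0.130
outer loop
vertex 2.504 -2.873 -2.571
vertex 1.987 -2.909 -1.766
vertex 2.907 -2.646 -1.734
endloop
endfacet
facet normal -0.695 0.246 0.676
outer loop
vertex 1.987 -2.909 -1.766
vertex 1.931 -3.824 -1.491
vertex 2.553 -3.234 -1.066
endloop
endfacet
facet normal -0.378 -0.832 0.407
outer loop
vertex 1.931 -3.824 -1.491
vertex 2.413 -4.354 -2.126
vertex 2.816 -4.127 -1.289
endloop
endfacet
facet normal 0.245 -0.788 -0.564
outer loop
vertex 2.413 -4.354 -2.126
vertex 2.767 -3.766 -2.794
vertex 3.333 -4.091 -2.094
endloop
endfacet
facet normal 0.313 0.316 -0.896
outer loop
vertex 2.767 -3.766 -2.794
vertex 2.504 -2.873 -2.571
vertex 3.389 -3.176 -2.369
endloop
endfacet
facet normal 0.415 0.562 0.715
outer loop
vertex 3.419 -3.399 -1.439
vertex 2.907 -2.646 -1.734
vertex 2.553 -3.234 -1.066
endloop
endfacet
facet normal 0.373 -0.120 0.920
outer loop
vertex 3.419 -3.399 -1.439
vertex 2.553 -3.234 -1.066
vertex 2.816 -4.127 -1.289
endloop
endfacet
facet normal 0.732 -0.514 0.447
outer loop
vertex 3.419 -3.399 -1.439
vertex 2.816 -4.127 -1.289
vertex 3.333 -4.091 -2.094
endloop
endfacet
facet normal 0.996 -0.076 -0.050
outer loop
vertex 3.419 -3.399 -1.439
vertex 3.333 -4.091 -2.094
vertex 3.389 -3.176 -2.369
endloop
endfacet
facet normal 0.800 0.589 0.115
outer loop
vertex 3.419 -3.399 -1.439
vertex 3.389 -3.176 -2.369
vertex 2.907 -2.646 -1.734
endloop
endfacet
facet normal -0.245 0.788 0.564
outer loop
vertex 2.553 -3.234 -1.066
vertex 2.907 -2.646 -1.734
vertex 1.987 -2.909 -1.766
endloop
endfacet
facet normal -0.313 -0.316 0.896
outer loop
vertex 2.816 -4.127 -1.289
vertex 2.553 -3.234 -1.066
vertex 1.931 -3.824 -1.491
endloop
endfacet
facet normal 0.268 -0.955 0.130
outer loop
vertex 3.333 -4.091 -2.094
vertex 2.816 -4.127 -1.289
vertex 2.413 -4.354 -2.126
endloop
endfacet
facet normal 0.695 -0.246 -0.676
outer loop
vertex 3.389 -3.176 -2.369
vertex 3.333 -4.091 -2.094
vertex 2.767 -3.766 -2.794
endloop
endfacet
facet normal 0.378 0.832 -0.407
outer loop
vertex 2.907 -2.646 -1.734
vertex 3.389 -3.176 -2.369
vertex 2.504 -2.873 -2.571
endloop
endfacet

endsolid


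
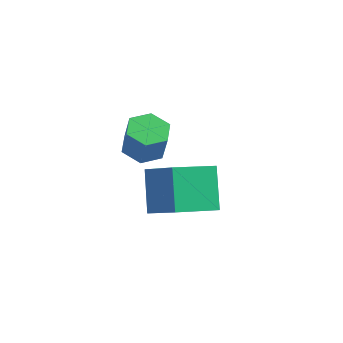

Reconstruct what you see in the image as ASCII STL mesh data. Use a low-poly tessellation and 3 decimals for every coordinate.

solid 
facet normal -0.187 0.059 -0.981
outer loop
vertex -1.418 -2.787 1.227
vertex -2.079 -3.449 1.313
vertex -2.306 -2.542 1.411
endloop
endfacet
facet normal 0.267 0.964 0.007
outer loop
vertex -1.418 -2.787 1.227
vertex -2.306 -2.542 1.411
vertex -1.159 -2.868 2.58
endloop
endfacet
facet normal 0.266 0.964 0.008
outer loop
vertex -1.159 -2.868 2.58
vertex -2.306 -2.542 1.411
vertex -2.048 -2.624 2.765
endloop
endfacet
facet normal 0.188 -0.059 0.980
outer loop
vertex -1.159 -2.868 2.58
vertex -2.048 -2.624 2.765
vertex -1.821 -3.531 2.667
endloop
endfacet
facet normal -0.188 0.059 -0.980
outer loop
vertex -2.306 -2.542 1.411
vertex -2.079 -3.449 1.313
vertex -2.968 -3.205 1.498
endloop
endfacet
facet normal -0.685 0.707 0.173
outer loop
vertex -2.306 -2.542 1.411
vertex -2.968 -3.205 1.498
vertex -2.048 -2.624 2.765
endloop
endfacet
facet normal -0.685 0.708 0.173
outer loop
vertex -2.048 -2.624 2.765
vertex -2.968 -3.205 1.498
vertex -2.71 -3.286 2.851
endloop
endfacet
facet normal 0.187 -0.059 0.981
outer loop
vertex -2.048 -2.624 2.765
vertex -2.71 -3.286 2.851
vertex -1.821 -3.531 2.667
endloop
endfacet
facet normal -0.188 0.059 -0.980
outer loop
vertex -2.968 -3.205 1.498
vertex -2.079 -3.449 1.313
vertex -2.741 -4.112 1.4
endloop
endfacet
facet normal -0.952 -0.256 0.166
outer loop
vertex -2.968 -3.205 1.498
vertex -2.741 -4.112 1.4
vertex -2.71 -3.286 2.851
endloop
endfacet
facet normal -0.952 -0.257 0.167
outer loop
vertex -2.71 -3.286 2.851
vertex -2.741 -4.112 1.4
vertex -2.482 -4.193 2.753
endloop
endfacet
facet normal 0.187 -0.059 0.981
outer loop
vertex -2.71 -3.286 2.851
vertex -2.482 -4.193 2.753
vertex -1.821 -3.531 2.667
endloop
endfacet
facet normal -0.188 0.059 -0.980
outer loop
vertex -2.741 -4.112 1.4
vertex -2.079 -3.449 1.313
vertex -1.852 -4.356 1.215
endloop
endfacet
facet normal -0.266 -0.964 -0.007
outer loop
vertex -2.741 -4.112 1.4
vertex -1.852 -4.356 1.215
vertex -2.482 -4.193 2.753
endloop
endfacet
facet normal -0.267 -0.964 -0.007
outer loop
vertex -2.482 -4.193 2.753
vertex -1.852 -4.356 1.215
vertex -1.594 -4.438 2.569
endloop
endfacet
facet normal 0.187 -0.059 0.981
outer loop
vertex -2.482 -4.193 2.753
vertex -1.594 -4.438 2.569
vertex -1.821 -3.531 2.667
endloop
endfacet
facet normal -0.187 0.059 -0.981
outer loop
vertex -1.852 -4.356 1.215
vertex -2.079 -3.449 1.313
vertex -1.19 -3.694 1.129
endloop
endfacet
facet normal 0.685 -0.708 -0.173
outer loop
vertex -1.852 -4.356 1.215
vertex -1.19 -3.694 1.129
vertex -1.594 -4.438 2.569
endloop
endfacet
facet normal 0.686 -0.707 -0.173
outer loop
vertex -1.594 -4.438 2.569
vertex -1.19 -3.694 1.129
vertex -0.932 -3.775 2.482
endloop
endfacet
facet normal 0.188 -0.059 0.980
outer loop
vertex -1.594 -4.438 2.569
vertex -0.932 -3.775 2.482
vertex -1.821 -3.531 2.667
endloop
endfacet
facet normal -0.187 0.059 -0.981
outer loop
vertex -1.19 -3.694 1.129
vertex -2.079 -3.449 1.313
vertex -1.418 -2.787 1.227
endloop
endfacet
facet normal 0.952 0.257 -0.166
outer loop
vertex -1.19 -3.694 1.129
vertex -1.418 -2.787 1.227
vertex -0.932 -3.775 2.482
endloop
endfacet
facet normal 0.952 0.256 -0.167
outer loop
vertex -0.932 -3.775 2.482
vertex -1.418 -2.787 1.227
vertex -1.159 -2.868 2.58
endloop
endfacet
facet normal 0.188 -0.059 0.980
outer loop
vertex -0.932 -3.775 2.482
vertex -1.159 -2.868 2.58
vertex -1.821 -3.531 2.667
endloop
endfacet
facet normal -0.703 0.311 -0.640
outer loop
vertex -2.537 -2.161 -1.695
vertex -1.143 -0.721 -2.526
vertex -1.897 -3.583 -3.087
endloop
endfacet
facet normal -0.642 -0.664 0.383
outer loop
vertex -0.457 -4.219 -1.774
vertex -2.537 -2.161 -1.695
vertex -1.897 -3.583 -3.087
endloop
endfacet
facet normal -0.703 0.311 -0.640
outer loop
vertex -1.897 -3.583 -3.087
vertex -1.143 -0.721 -2.526
vertex -0.503 -2.143 -3.918
endloop
endfacet
facet normal 0.306 -0.681 -0.666
outer loop
vertex -0.503 -2.143 -3.918
vertex -0.457 -4.219 -1.774
vertex -1.897 -3.583 -3.087
endloop
endfacet
facet normal -0.306 0.681 0.666
outer loop
vertex -2.537 -2.161 -1.695
vertex 0.297 -1.357 -1.213
vertex -1.143 -0.721 -2.526
endloop
endfacet
facet normal -0.642 -0.664 0.383
outer loop
vertex -1.097 -2.797 -0.382
vertex -2.537 -2.161 -1.695
vertex -0.457 -4.219 -1.774
endloop
endfacet
facet normal -0.306 0.681 0.666
outer loop
vertex -1.097 -2.797 -0.382
vertex 0.297 -1.357 -1.213
vertex -2.537 -2.161 -1.695
endloop
endfacet
facet normal 0.642 0.664 -0.383
outer loop
vertex -1.143 -0.721 -2.526
vertex 0.297 -1.357 -1.213
vertex -0.503 -2.143 -3.918
endloop
endfacet
facet normal 0.306 -0.681 -0.666
outer loop
vertex 0.937 -2.779 -2.605
vertex -0.457 -4.219 -1.774
vertex -0.503 -2.143 -3.918
endloop
endfacet
facet normal 0.642 0.664 -0.383
outer loop
vertex -0.503 -2.143 -3.918
vertex 0.297 -1.357 -1.213
vertex 0.937 -2.779 -2.605
endloop
endfacet
facet normal 0.703 -0.311 0.640
outer loop
vertex 0.937 -2.779 -2.605
vertex -1.097 -2.797 -0.382
vertex -0.457 -4.219 -1.774
endloop
endfacet
facet normal 0.703 -0.311 0.640
outer loop
vertex 0.297 -1.357 -1.213
vertex -1.097 -2.797 -0.382
vertex 0.937 -2.779 -2.605
endloop
endfacet

endsolid


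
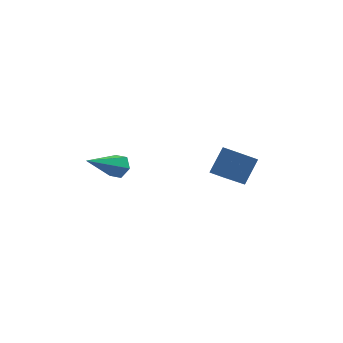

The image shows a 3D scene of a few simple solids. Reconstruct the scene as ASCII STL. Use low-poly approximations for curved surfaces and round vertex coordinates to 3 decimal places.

solid 
facet normal 0.598 0.590 -0.543
outer loop
vertex -2.352 -0.889 -0.48
vertex -2.728 -0.997 -1.012
vertex -2.862 -0.491 -0.61
endloop
endfacet
facet normal 0.053 0.370 0.927
outer loop
vertex -2.352 -0.889 -0.48
vertex -2.862 -0.491 -0.61
vertex -4.032 -2.283 0.172
endloop
endfacet
facet normal 0.597 0.590 -0.544
outer loop
vertex -2.862 -0.491 -0.61
vertex -2.728 -0.997 -1.012
vertex -3.239 -0.599 -1.141
endloop
endfacet
facet normal -0.696 0.616 0.369
outer loop
vertex -2.862 -0.491 -0.61
vertex -3.239 -0.599 -1.141
vertex -4.032 -2.283 0.172
endloop
endfacet
facet normal 0.597 0.590 -0.544
outer loop
vertex -3.239 -0.599 -1.141
vertex -2.728 -0.997 -1.012
vertex -3.105 -1.105 -1.543
endloop
endfacet
facet normal -0.902 0.096 -0.421
outer loop
vertex -3.239 -0.599 -1.141
vertex -3.105 -1.105 -1.543
vertex -4.032 -2.283 0.172
endloop
endfacet
facet normal 0.597 0.590 -0.544
outer loop
vertex -3.105 -1.105 -1.543
vertex -2.728 -0.997 -1.012
vertex -2.594 -1.503 -1.414
endloop
endfacet
facet normal -0.356 -0.669 -0.652
outer loop
vertex -3.105 -1.105 -1.543
vertex -2.594 -1.503 -1.414
vertex -4.032 -2.283 0.172
endloop
endfacet
facet normal 0.598 0.590 -0.543
outer loop
vertex -2.594 -1.503 -1.414
vertex -2.728 -0.997 -1.012
vertex -2.218 -1.395 -0.882
endloop
endfacet
facet normal 0.394 -0.915 -0.093
outer loop
vertex -2.594 -1.503 -1.414
vertex -2.218 -1.395 -0.882
vertex -4.032 -2.283 0.172
endloop
endfacet
facet normal 0.598 0.590 -0.543
outer loop
vertex -2.218 -1.395 -0.882
vertex -2.728 -0.997 -1.012
vertex -2.352 -0.889 -0.48
endloop
endfacet
facet normal 0.598 -0.395 0.697
outer loop
vertex -2.218 -1.395 -0.882
vertex -2.352 -0.889 -0.48
vertex -4.032 -2.283 0.172
endloop
endfacet
facet normal -0.584 -0.522 0.622
outer loop
vertex 2.481 3.355 -2.795
vertex 1.861 3.96 -2.869
vertex 1.872 2.581 -4.017
endloop
endfacet
facet normal 0.713 -0.696 0.085
outer loop
vertex 2.899 3.5 -5.111
vertex 2.481 3.355 -2.795
vertex 1.872 2.581 -4.017
endloop
endfacet
facet normal -0.584 -0.522 0.622
outer loop
vertex 1.872 2.581 -4.017
vertex 1.861 3.96 -2.869
vertex 1.252 3.186 -4.091
endloop
endfacet
facet normal -0.388 -0.493 -0.779
outer loop
vertex 1.252 3.186 -4.091
vertex 2.899 3.5 -5.111
vertex 1.872 2.581 -4.017
endloop
endfacet
facet normal 0.388 0.493 0.779
outer loop
vertex 2.481 3.355 -2.795
vertex 2.888 4.879 -3.963
vertex 1.861 3.96 -2.869
endloop
endfacet
facet normal 0.713 -0.696 0.085
outer loop
vertex 3.508 4.274 -3.889
vertex 2.481 3.355 -2.795
vertex 2.899 3.5 -5.111
endloop
endfacet
facet normal 0.388 0.493 0.779
outer loop
vertex 3.508 4.274 -3.889
vertex 2.888 4.879 -3.963
vertex 2.481 3.355 -2.795
endloop
endfacet
facet normal -0.713 0.696 -0.085
outer loop
vertex 1.861 3.96 -2.869
vertex 2.888 4.879 -3.963
vertex 1.252 3.186 -4.091
endloop
endfacet
facet normal -0.388 -0.493 -0.779
outer loop
vertex 2.279 4.105 -5.185
vertex 2.899 3.5 -5.111
vertex 1.252 3.186 -4.091
endloop
endfacet
facet normal -0.713 0.696 -0.085
outer loop
vertex 1.252 3.186 -4.091
vertex 2.888 4.879 -3.963
vertex 2.279 4.105 -5.185
endloop
endfacet
facet normal 0.584 0.522 -0.622
outer loop
vertex 2.279 4.105 -5.185
vertex 3.508 4.274 -3.889
vertex 2.899 3.5 -5.111
endloop
endfacet
facet normal 0.584 0.522 -0.622
outer loop
vertex 2.888 4.879 -3.963
vertex 3.508 4.274 -3.889
vertex 2.279 4.105 -5.185
endloop
endfacet

endsolid


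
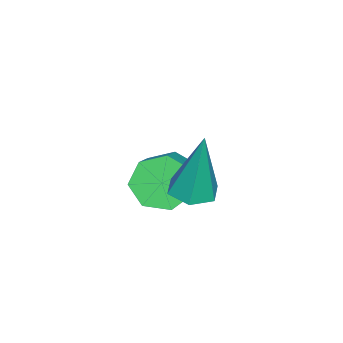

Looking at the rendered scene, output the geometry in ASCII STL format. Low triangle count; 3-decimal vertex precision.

solid 
facet normal -0.833 -0.214 -0.510
outer loop
vertex -1.283 -1.855 -1.605
vertex -1.774 -1.508 -0.948
vertex -1.439 -1.101 -1.666
endloop
endfacet
facet normal 0.514 0.037 -0.857
outer loop
vertex -1.283 -1.855 -1.605
vertex -1.439 -1.101 -1.666
vertex 0.184 -1.479 -0.708
endloop
endfacet
facet normal 0.514 0.037 -0.857
outer loop
vertex 0.184 -1.479 -0.708
vertex -1.439 -1.101 -1.666
vertex 0.028 -0.725 -0.769
endloop
endfacet
facet normal 0.833 0.214 0.510
outer loop
vertex 0.184 -1.479 -0.708
vertex 0.028 -0.725 -0.769
vertex -0.306 -1.132 -0.052
endloop
endfacet
facet normal -0.834 -0.213 -0.510
outer loop
vertex -1.439 -1.101 -1.666
vertex -1.774 -1.508 -0.948
vertex -1.847 -0.653 -1.186
endloop
endfacet
facet normal 0.163 0.787 -0.596
outer loop
vertex -1.439 -1.101 -1.666
vertex -1.847 -0.653 -1.186
vertex 0.028 -0.725 -0.769
endloop
endfacet
facet normal 0.163 0.787 -0.595
outer loop
vertex 0.028 -0.725 -0.769
vertex -1.847 -0.653 -1.186
vertex -0.38 -0.278 -0.289
endloop
endfacet
facet normal 0.834 0.214 0.510
outer loop
vertex 0.028 -0.725 -0.769
vertex -0.38 -0.278 -0.289
vertex -0.306 -1.132 -0.052
endloop
endfacet
facet normal -0.834 -0.213 -0.509
outer loop
vertex -1.847 -0.653 -1.186
vertex -1.774 -1.508 -0.948
vertex -2.199 -0.849 -0.528
endloop
endfacet
facet normal -0.311 0.943 0.115
outer loop
vertex -1.847 -0.653 -1.186
vertex -2.199 -0.849 -0.528
vertex -0.38 -0.278 -0.289
endloop
endfacet
facet normal -0.311 0.943 0.115
outer loop
vertex -0.38 -0.278 -0.289
vertex -2.199 -0.849 -0.528
vertex -0.732 -0.474 0.369
endloop
endfacet
facet normal 0.834 0.214 0.510
outer loop
vertex -0.38 -0.278 -0.289
vertex -0.732 -0.474 0.369
vertex -0.306 -1.132 -0.052
endloop
endfacet
facet normal -0.834 -0.213 -0.509
outer loop
vertex -2.199 -0.849 -0.528
vertex -1.774 -1.508 -0.948
vertex -2.231 -1.541 -0.186
endloop
endfacet
facet normal -0.551 0.390 0.738
outer loop
vertex -2.199 -0.849 -0.528
vertex -2.231 -1.541 -0.186
vertex -0.732 -0.474 0.369
endloop
endfacet
facet normal -0.551 0.390 0.738
outer loop
vertex -0.732 -0.474 0.369
vertex -2.231 -1.541 -0.186
vertex -0.764 -1.166 0.711
endloop
endfacet
facet normal 0.833 0.213 0.510
outer loop
vertex -0.732 -0.474 0.369
vertex -0.764 -1.166 0.711
vertex -0.306 -1.132 -0.052
endloop
endfacet
facet normal -0.834 -0.213 -0.509
outer loop
vertex -2.231 -1.541 -0.186
vertex -1.774 -1.508 -0.948
vertex -1.919 -2.208 -0.418
endloop
endfacet
facet normal -0.376 -0.456 0.806
outer loop
vertex -2.231 -1.541 -0.186
vertex -1.919 -2.208 -0.418
vertex -0.764 -1.166 0.711
endloop
endfacet
facet normal -0.375 -0.457 0.806
outer loop
vertex -0.764 -1.166 0.711
vertex -1.919 -2.208 -0.418
vertex -0.451 -1.832 0.479
endloop
endfacet
facet normal 0.833 0.214 0.510
outer loop
vertex -0.764 -1.166 0.711
vertex -0.451 -1.832 0.479
vertex -0.306 -1.132 -0.052
endloop
endfacet
facet normal -0.834 -0.213 -0.510
outer loop
vertex -1.919 -2.208 -0.418
vertex -1.774 -1.508 -0.948
vertex -1.497 -2.347 -1.05
endloop
endfacet
facet normal 0.083 -0.960 0.267
outer loop
vertex -1.919 -2.208 -0.418
vertex -1.497 -2.347 -1.05
vertex -0.451 -1.832 0.479
endloop
endfacet
facet normal 0.082 -0.960 0.267
outer loop
vertex -0.451 -1.832 0.479
vertex -1.497 -2.347 -1.05
vertex -0.03 -1.972 -0.153
endloop
endfacet
facet normal 0.834 0.213 0.509
outer loop
vertex -0.451 -1.832 0.479
vertex -0.03 -1.972 -0.153
vertex -0.306 -1.132 -0.052
endloop
endfacet
facet normal -0.833 -0.213 -0.510
outer loop
vertex -1.497 -2.347 -1.05
vertex -1.774 -1.508 -0.948
vertex -1.283 -1.855 -1.605
endloop
endfacet
facet normal 0.478 -0.741 -0.472
outer loop
vertex -1.497 -2.347 -1.05
vertex -1.283 -1.855 -1.605
vertex -0.03 -1.972 -0.153
endloop
endfacet
facet normal 0.479 -0.740 -0.473
outer loop
vertex -0.03 -1.972 -0.153
vertex -1.283 -1.855 -1.605
vertex 0.184 -1.479 -0.708
endloop
endfacet
facet normal 0.833 0.213 0.510
outer loop
vertex -0.03 -1.972 -0.153
vertex 0.184 -1.479 -0.708
vertex -0.306 -1.132 -0.052
endloop
endfacet
facet normal -0.064 -0.169 -0.984
outer loop
vertex 0.959 -0.457 0.574
vertex 0.47 0.027 0.523
vertex 1.134 0.199 0.45
endloop
endfacet
facet normal 0.948 -0.207 0.243
outer loop
vertex 0.959 -0.457 0.574
vertex 1.134 0.199 0.45
vertex 0.61 0.393 2.657
endloop
endfacet
facet normal -0.064 -0.169 -0.984
outer loop
vertex 1.134 0.199 0.45
vertex 0.47 0.027 0.523
vertex 0.645 0.683 0.399
endloop
endfacet
facet normal 0.694 0.712 0.102
outer loop
vertex 1.134 0.199 0.45
vertex 0.645 0.683 0.399
vertex 0.61 0.393 2.657
endloop
endfacet
facet normal -0.064 -0.169 -0.984
outer loop
vertex 0.645 0.683 0.399
vertex 0.47 0.027 0.523
vertex -0.019 0.511 0.472
endloop
endfacet
facet normal -0.237 0.964 0.120
outer loop
vertex 0.645 0.683 0.399
vertex -0.019 0.511 0.472
vertex 0.61 0.393 2.657
endloop
endfacet
facet normal -0.064 -0.169 -0.984
outer loop
vertex -0.019 0.511 0.472
vertex 0.47 0.027 0.523
vertex -0.194 -0.145 0.596
endloop
endfacet
facet normal -0.913 0.296 0.279
outer loop
vertex -0.019 0.511 0.472
vertex -0.194 -0.145 0.596
vertex 0.61 0.393 2.657
endloop
endfacet
facet normal -0.064 -0.169 -0.984
outer loop
vertex -0.194 -0.145 0.596
vertex 0.47 0.027 0.523
vertex 0.295 -0.629 0.647
endloop
endfacet
facet normal -0.660 -0.623 0.420
outer loop
vertex -0.194 -0.145 0.596
vertex 0.295 -0.629 0.647
vertex 0.61 0.393 2.657
endloop
endfacet
facet normal -0.064 -0.169 -0.984
outer loop
vertex 0.295 -0.629 0.647
vertex 0.47 0.027 0.523
vertex 0.959 -0.457 0.574
endloop
endfacet
facet normal 0.271 -0.875 0.402
outer loop
vertex 0.295 -0.629 0.647
vertex 0.959 -0.457 0.574
vertex 0.61 0.393 2.657
endloop
endfacet

endsolid
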